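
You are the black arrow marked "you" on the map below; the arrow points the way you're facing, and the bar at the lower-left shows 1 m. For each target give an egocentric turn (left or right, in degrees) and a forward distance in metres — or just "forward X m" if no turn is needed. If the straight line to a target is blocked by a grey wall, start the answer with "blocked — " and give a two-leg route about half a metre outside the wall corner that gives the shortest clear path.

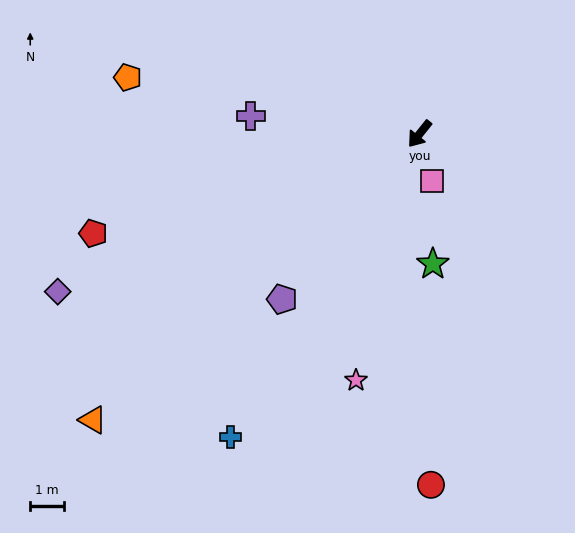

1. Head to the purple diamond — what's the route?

turn right 28°, forward 11.6 m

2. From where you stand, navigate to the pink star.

turn left 24°, forward 7.5 m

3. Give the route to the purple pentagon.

forward 6.3 m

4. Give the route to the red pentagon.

turn right 34°, forward 10.0 m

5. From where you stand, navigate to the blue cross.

turn left 7°, forward 10.5 m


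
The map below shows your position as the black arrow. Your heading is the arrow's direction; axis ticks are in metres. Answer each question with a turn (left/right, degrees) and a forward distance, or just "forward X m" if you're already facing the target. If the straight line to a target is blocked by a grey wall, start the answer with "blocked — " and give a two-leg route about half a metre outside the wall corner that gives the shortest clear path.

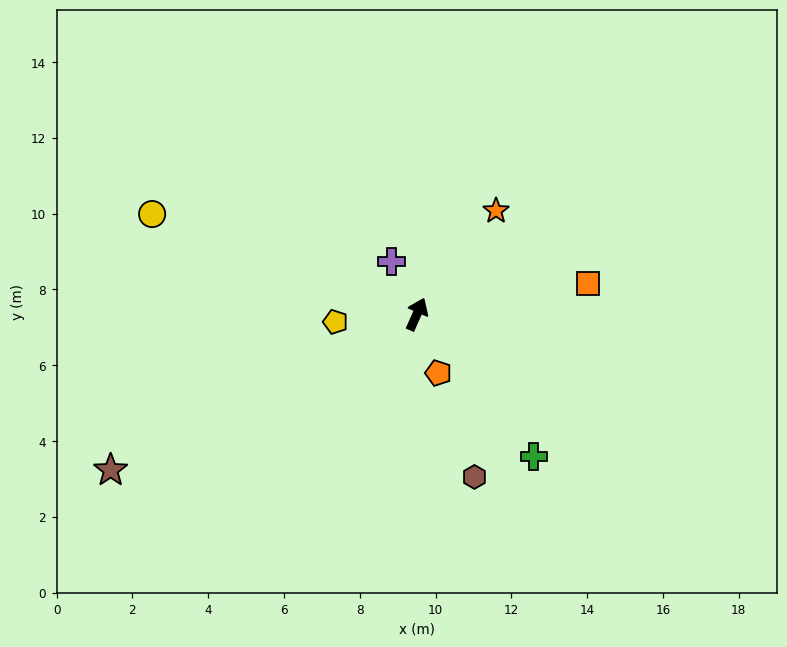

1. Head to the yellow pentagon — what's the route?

turn left 119°, forward 2.2 m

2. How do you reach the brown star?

turn left 141°, forward 9.1 m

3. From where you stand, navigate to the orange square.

turn right 56°, forward 4.6 m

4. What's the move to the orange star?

turn right 14°, forward 3.4 m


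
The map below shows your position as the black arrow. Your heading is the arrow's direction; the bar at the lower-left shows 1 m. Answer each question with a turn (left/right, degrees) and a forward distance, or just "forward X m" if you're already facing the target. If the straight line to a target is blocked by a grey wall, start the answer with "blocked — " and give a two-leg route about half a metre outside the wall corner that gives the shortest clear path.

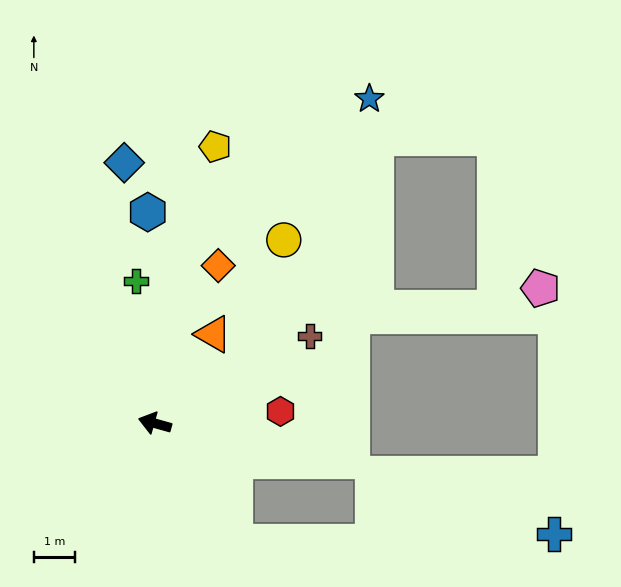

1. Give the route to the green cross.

turn right 67°, forward 3.4 m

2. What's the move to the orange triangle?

turn right 108°, forward 2.6 m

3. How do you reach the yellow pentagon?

turn right 87°, forward 6.8 m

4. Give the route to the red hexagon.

turn right 159°, forward 3.0 m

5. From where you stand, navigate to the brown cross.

turn right 135°, forward 4.3 m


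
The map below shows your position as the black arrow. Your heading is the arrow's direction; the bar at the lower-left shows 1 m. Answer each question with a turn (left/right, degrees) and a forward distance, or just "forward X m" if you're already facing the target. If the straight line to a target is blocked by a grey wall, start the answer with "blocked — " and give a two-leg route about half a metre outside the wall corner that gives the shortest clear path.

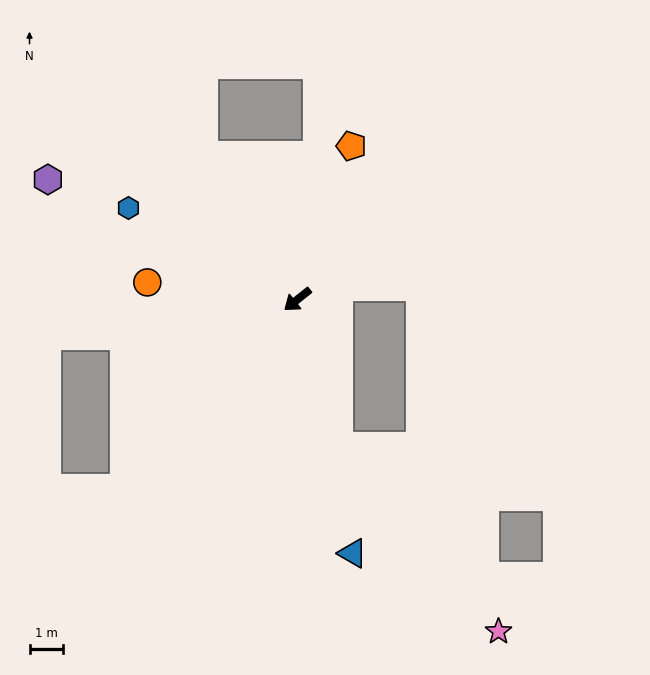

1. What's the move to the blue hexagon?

turn right 67°, forward 5.7 m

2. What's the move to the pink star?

blocked — turn left 67°, forward 4.5 m, then turn left 25°, forward 7.3 m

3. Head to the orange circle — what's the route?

turn right 45°, forward 4.5 m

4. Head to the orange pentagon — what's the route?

turn right 148°, forward 4.9 m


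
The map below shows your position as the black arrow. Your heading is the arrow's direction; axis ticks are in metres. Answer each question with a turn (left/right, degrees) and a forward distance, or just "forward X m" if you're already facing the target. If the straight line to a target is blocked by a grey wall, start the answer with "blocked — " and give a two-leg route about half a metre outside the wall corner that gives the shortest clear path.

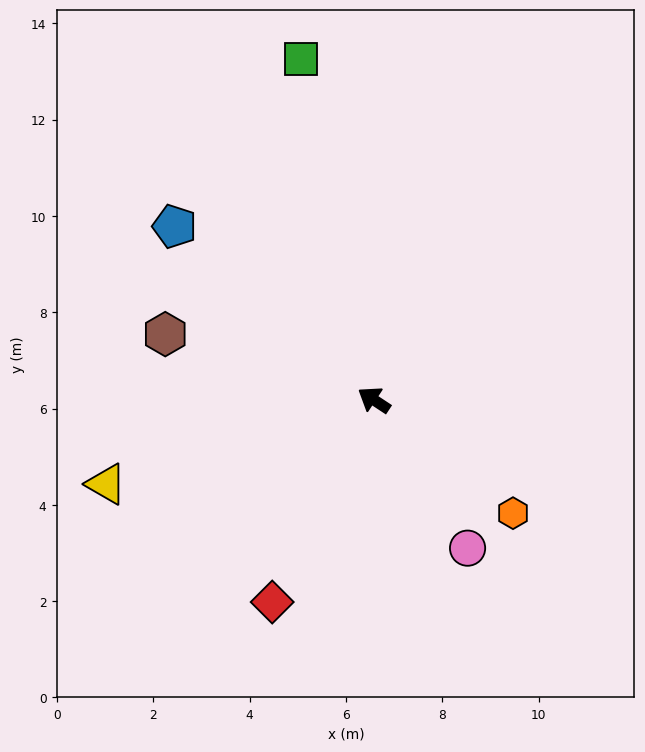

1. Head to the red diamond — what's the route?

turn left 97°, forward 4.7 m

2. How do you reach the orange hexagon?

turn left 174°, forward 3.7 m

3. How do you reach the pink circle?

turn left 156°, forward 3.6 m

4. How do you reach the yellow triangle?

turn left 51°, forward 5.8 m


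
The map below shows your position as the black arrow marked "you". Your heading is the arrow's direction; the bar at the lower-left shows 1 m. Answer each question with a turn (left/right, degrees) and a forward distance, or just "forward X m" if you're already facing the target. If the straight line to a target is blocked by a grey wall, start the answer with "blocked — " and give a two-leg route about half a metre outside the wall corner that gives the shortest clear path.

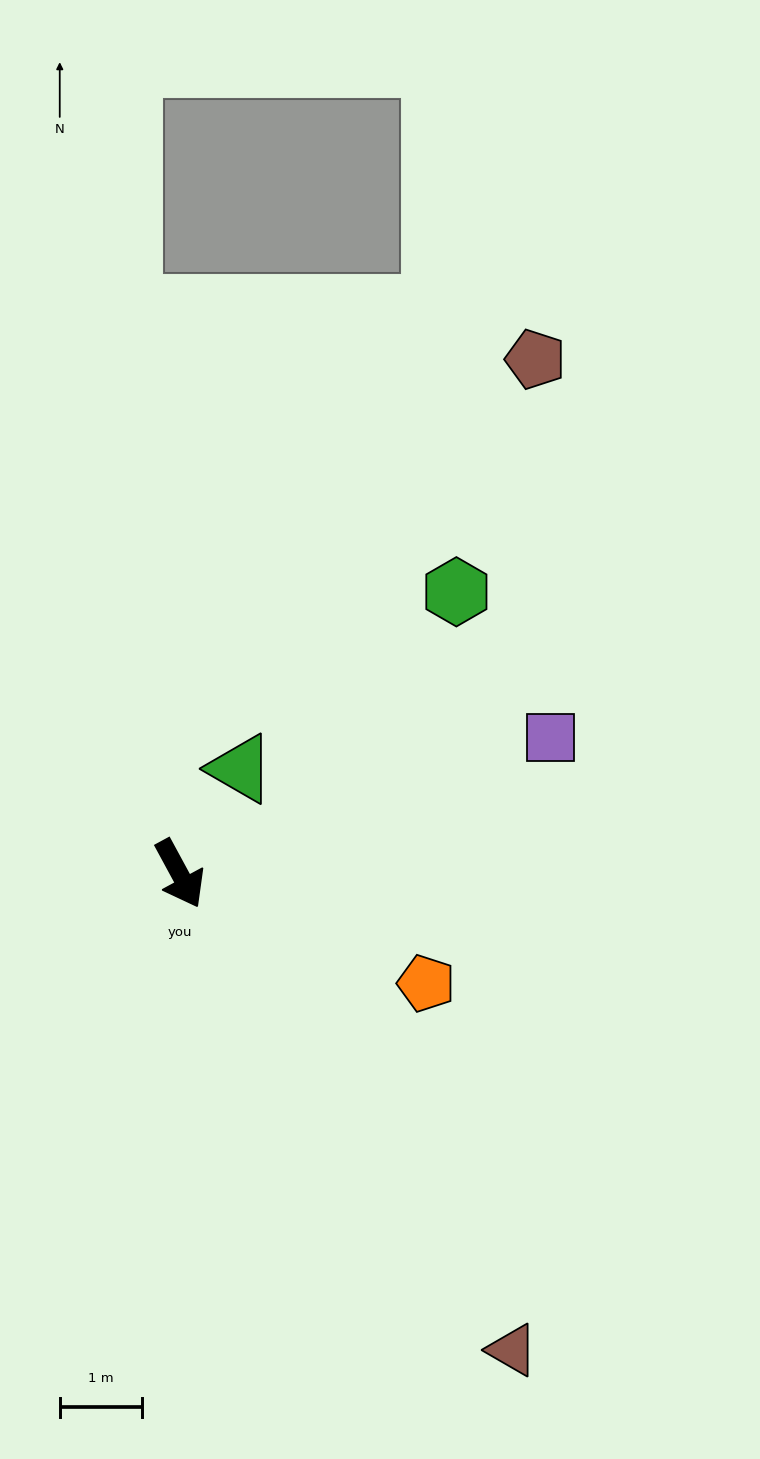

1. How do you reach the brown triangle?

turn left 6°, forward 7.1 m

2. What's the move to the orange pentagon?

turn left 38°, forward 3.3 m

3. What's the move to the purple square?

turn left 82°, forward 4.8 m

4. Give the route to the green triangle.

turn left 122°, forward 1.5 m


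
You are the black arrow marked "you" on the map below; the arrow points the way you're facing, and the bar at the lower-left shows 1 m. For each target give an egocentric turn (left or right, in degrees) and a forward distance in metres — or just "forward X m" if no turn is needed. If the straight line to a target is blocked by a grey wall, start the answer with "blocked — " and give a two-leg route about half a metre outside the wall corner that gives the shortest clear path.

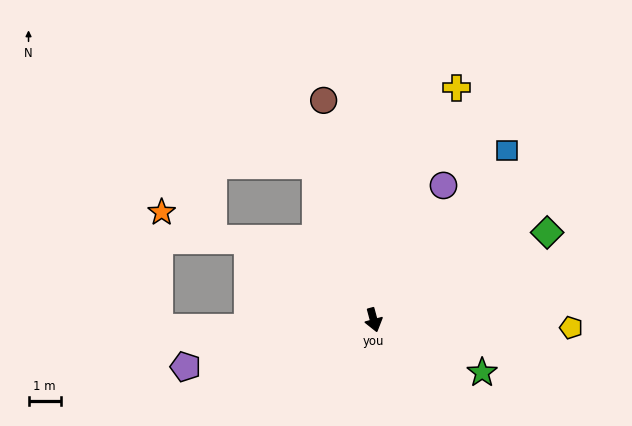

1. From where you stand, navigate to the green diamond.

turn left 102°, forward 6.1 m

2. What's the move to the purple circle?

turn left 137°, forward 4.7 m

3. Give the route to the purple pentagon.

turn right 91°, forward 6.0 m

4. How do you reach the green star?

turn left 49°, forward 3.8 m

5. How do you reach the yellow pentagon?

turn left 73°, forward 6.2 m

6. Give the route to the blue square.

turn left 127°, forward 6.7 m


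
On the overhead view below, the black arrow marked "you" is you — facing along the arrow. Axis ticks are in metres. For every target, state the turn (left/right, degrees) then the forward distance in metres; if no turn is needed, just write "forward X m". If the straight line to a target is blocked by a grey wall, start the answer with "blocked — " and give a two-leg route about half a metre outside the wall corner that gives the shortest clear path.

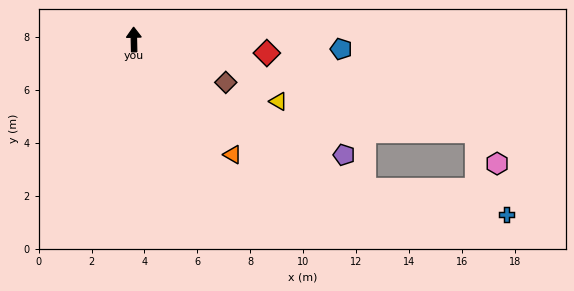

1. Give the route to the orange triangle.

turn right 141°, forward 5.7 m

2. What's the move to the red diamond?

turn right 97°, forward 5.0 m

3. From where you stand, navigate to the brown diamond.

turn right 116°, forward 3.8 m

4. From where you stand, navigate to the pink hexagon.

blocked — turn right 106°, forward 13.4 m, then turn right 41°, forward 1.4 m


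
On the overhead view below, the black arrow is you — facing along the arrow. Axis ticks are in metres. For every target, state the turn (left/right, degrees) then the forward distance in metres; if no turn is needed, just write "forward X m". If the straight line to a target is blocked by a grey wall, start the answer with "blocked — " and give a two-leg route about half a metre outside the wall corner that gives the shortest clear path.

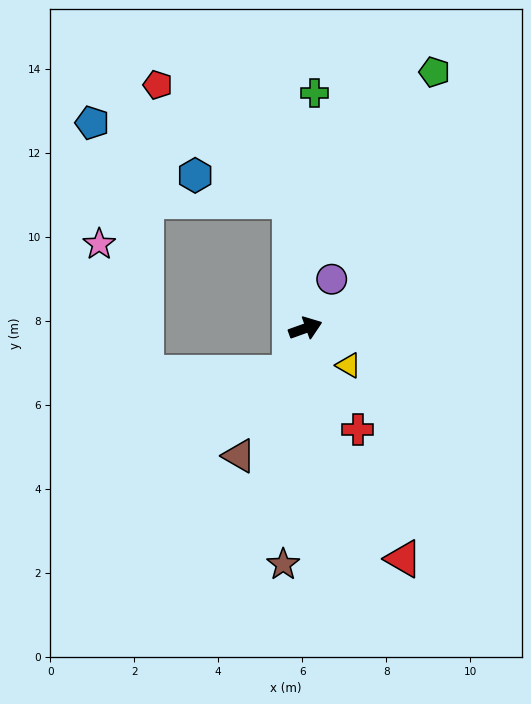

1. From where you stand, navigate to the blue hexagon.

blocked — turn left 77°, forward 3.0 m, then turn left 68°, forward 2.3 m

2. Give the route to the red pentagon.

blocked — turn left 77°, forward 3.0 m, then turn left 42°, forward 4.2 m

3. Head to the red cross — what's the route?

turn right 82°, forward 2.7 m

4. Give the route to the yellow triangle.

turn right 60°, forward 1.4 m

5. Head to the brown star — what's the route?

turn right 115°, forward 5.6 m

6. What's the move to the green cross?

turn left 68°, forward 5.6 m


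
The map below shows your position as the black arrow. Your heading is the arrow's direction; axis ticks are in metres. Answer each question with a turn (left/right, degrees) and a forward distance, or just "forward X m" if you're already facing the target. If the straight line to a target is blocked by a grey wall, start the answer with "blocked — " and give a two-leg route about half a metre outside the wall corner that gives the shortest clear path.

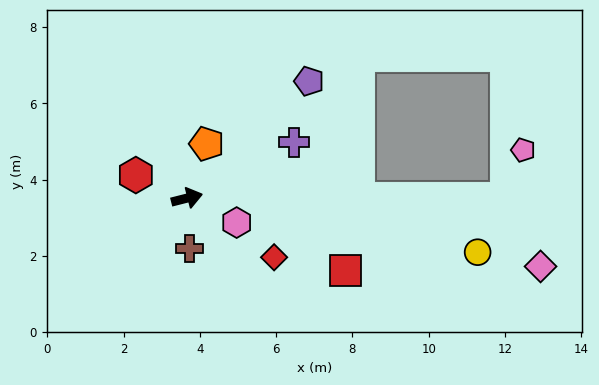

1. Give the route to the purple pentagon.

turn left 30°, forward 4.4 m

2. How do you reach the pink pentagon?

blocked — turn right 14°, forward 8.4 m, then turn left 70°, forward 1.3 m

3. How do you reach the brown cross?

turn right 101°, forward 1.3 m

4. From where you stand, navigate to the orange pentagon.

turn left 56°, forward 1.5 m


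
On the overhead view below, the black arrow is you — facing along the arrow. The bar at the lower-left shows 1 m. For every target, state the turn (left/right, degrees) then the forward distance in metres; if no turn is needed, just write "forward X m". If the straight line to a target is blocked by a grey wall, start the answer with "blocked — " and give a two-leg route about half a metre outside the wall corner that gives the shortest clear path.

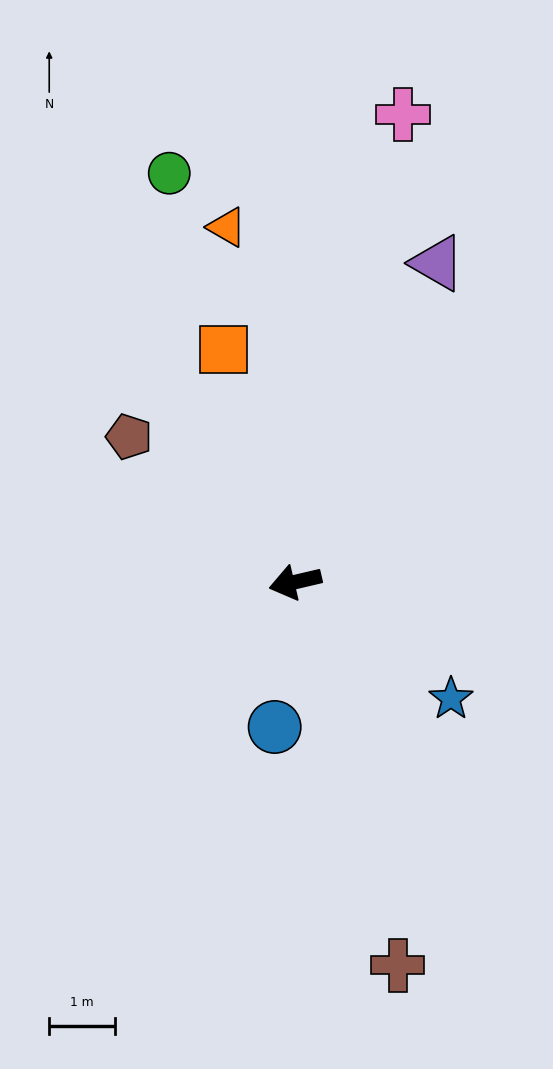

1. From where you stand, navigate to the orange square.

turn right 86°, forward 3.7 m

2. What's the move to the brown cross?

turn left 92°, forward 6.0 m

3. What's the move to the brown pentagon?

turn right 54°, forward 3.4 m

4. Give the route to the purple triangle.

turn right 127°, forward 5.3 m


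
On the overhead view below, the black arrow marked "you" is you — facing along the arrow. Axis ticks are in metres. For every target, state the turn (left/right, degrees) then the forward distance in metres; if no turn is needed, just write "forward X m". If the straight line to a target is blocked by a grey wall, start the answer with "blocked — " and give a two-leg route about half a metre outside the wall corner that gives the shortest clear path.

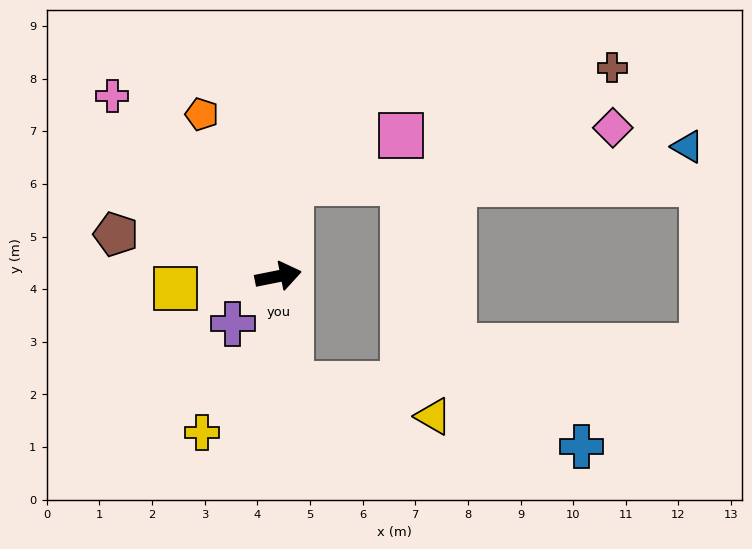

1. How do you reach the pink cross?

turn left 121°, forward 4.7 m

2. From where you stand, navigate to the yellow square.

turn left 176°, forward 2.0 m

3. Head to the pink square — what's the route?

blocked — turn left 71°, forward 1.8 m, then turn right 59°, forward 2.3 m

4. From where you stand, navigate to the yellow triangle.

blocked — turn right 95°, forward 2.1 m, then turn left 71°, forward 2.8 m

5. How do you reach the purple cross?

turn right 145°, forward 1.2 m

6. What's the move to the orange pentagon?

turn left 104°, forward 3.4 m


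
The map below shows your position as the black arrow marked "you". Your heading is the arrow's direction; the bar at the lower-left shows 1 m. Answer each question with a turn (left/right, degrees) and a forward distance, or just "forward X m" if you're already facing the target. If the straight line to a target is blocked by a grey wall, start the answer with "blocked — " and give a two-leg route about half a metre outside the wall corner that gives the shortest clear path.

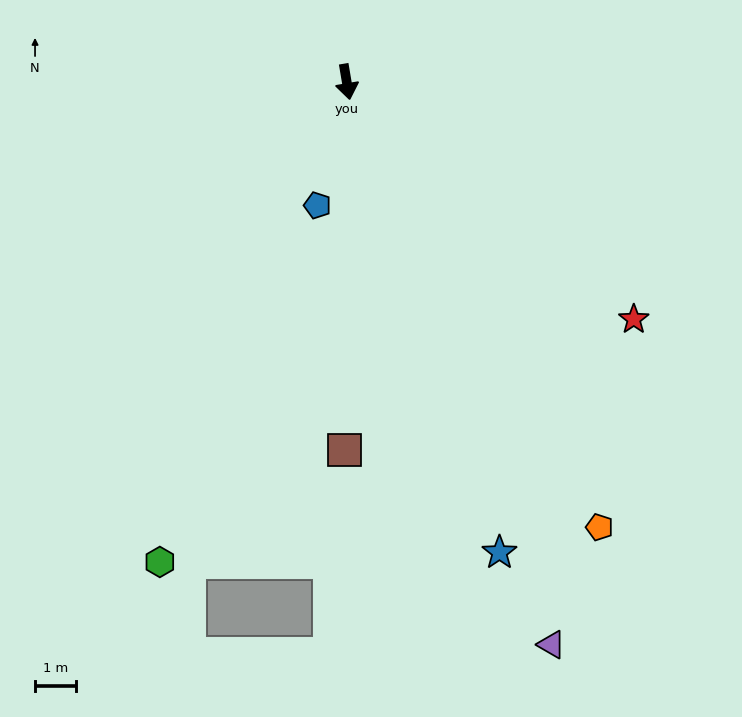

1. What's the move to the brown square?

turn right 10°, forward 9.0 m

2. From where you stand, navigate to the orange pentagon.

turn left 20°, forward 12.5 m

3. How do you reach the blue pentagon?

turn right 23°, forward 3.1 m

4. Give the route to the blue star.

turn left 8°, forward 12.1 m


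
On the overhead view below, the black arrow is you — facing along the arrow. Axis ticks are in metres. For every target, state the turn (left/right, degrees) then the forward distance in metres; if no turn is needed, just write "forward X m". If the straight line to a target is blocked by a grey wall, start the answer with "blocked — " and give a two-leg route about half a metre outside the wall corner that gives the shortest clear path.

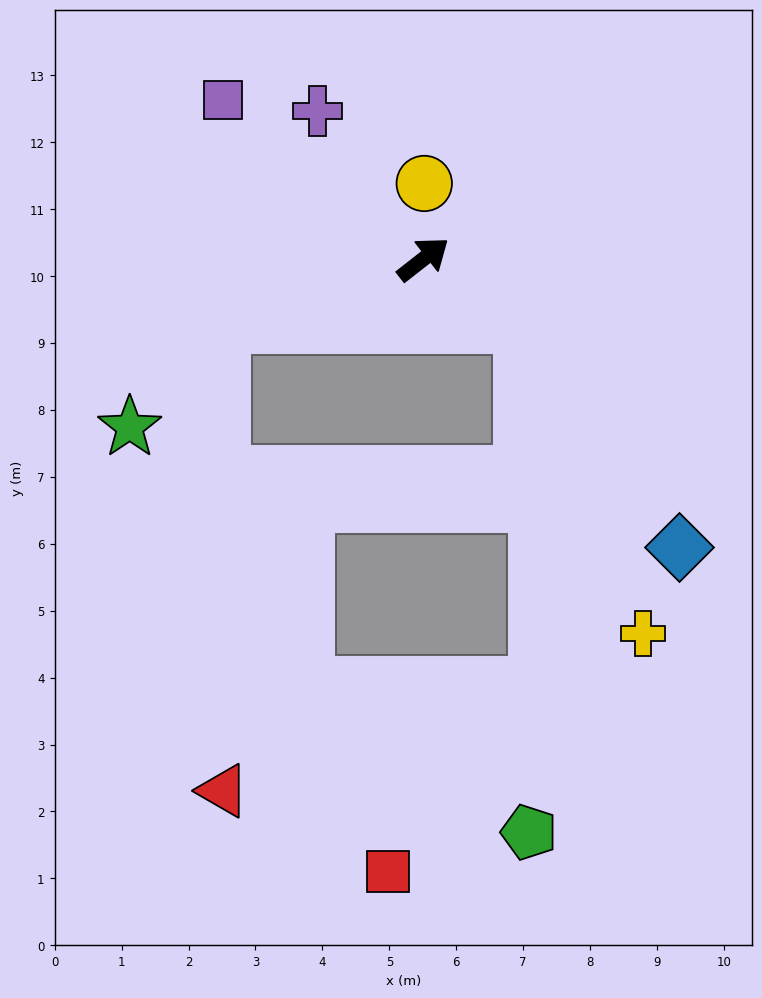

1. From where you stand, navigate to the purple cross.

turn left 88°, forward 2.7 m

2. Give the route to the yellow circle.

turn left 51°, forward 1.1 m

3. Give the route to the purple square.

turn left 104°, forward 3.8 m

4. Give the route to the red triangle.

blocked — turn left 160°, forward 3.2 m, then turn left 72°, forward 7.0 m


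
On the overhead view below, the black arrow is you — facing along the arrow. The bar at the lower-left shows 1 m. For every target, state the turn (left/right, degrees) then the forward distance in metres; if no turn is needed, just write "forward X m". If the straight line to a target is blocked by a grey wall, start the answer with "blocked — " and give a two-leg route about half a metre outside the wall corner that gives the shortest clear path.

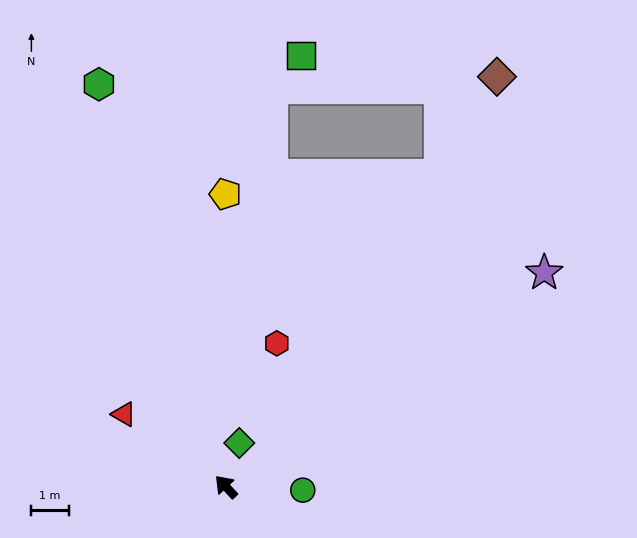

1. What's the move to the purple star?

turn right 99°, forward 10.2 m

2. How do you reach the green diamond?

turn right 60°, forward 1.2 m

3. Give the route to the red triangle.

turn left 12°, forward 3.3 m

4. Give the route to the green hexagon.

turn right 25°, forward 11.3 m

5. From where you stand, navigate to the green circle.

turn right 136°, forward 2.1 m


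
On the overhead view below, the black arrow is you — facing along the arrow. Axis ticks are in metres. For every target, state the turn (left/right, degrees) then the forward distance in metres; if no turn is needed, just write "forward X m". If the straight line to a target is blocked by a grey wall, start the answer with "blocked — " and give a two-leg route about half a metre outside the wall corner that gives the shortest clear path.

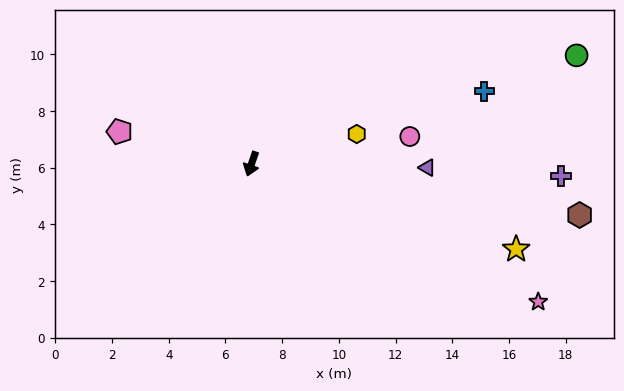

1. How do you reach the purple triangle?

turn left 108°, forward 6.2 m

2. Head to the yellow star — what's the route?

turn left 91°, forward 9.8 m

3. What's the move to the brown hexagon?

turn left 100°, forward 11.7 m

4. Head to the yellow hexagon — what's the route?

turn left 125°, forward 3.9 m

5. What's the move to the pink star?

turn left 83°, forward 11.2 m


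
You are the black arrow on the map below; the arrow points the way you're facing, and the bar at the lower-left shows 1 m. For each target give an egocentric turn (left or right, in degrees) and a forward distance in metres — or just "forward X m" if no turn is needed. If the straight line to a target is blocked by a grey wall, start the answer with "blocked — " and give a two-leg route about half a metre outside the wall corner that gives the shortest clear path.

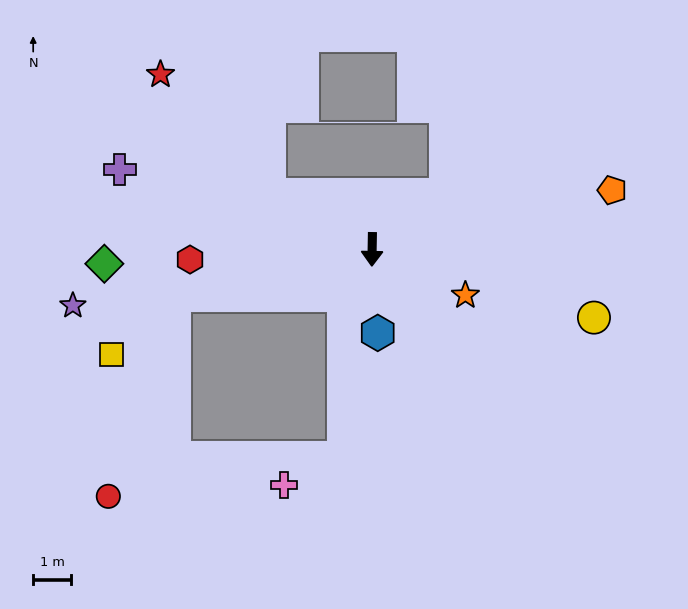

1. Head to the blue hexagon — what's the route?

turn left 5°, forward 2.2 m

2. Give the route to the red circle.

blocked — turn right 76°, forward 5.3 m, then turn left 59°, forward 5.5 m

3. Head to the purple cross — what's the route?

turn right 107°, forward 7.0 m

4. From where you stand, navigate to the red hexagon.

turn right 86°, forward 4.8 m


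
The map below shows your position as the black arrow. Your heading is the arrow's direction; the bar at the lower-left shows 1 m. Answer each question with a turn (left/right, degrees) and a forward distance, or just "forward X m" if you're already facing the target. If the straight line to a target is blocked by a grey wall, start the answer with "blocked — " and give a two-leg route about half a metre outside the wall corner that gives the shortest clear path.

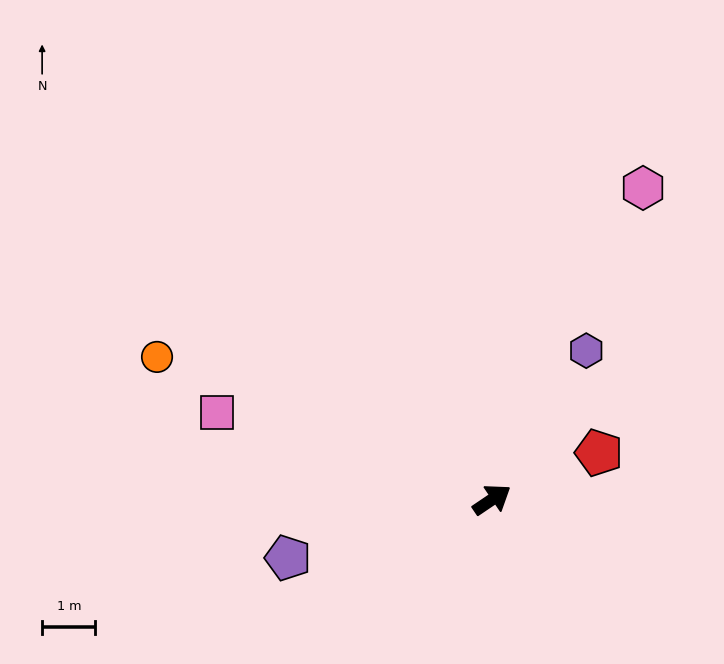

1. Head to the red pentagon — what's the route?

turn right 10°, forward 2.2 m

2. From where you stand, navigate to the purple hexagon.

turn left 24°, forward 3.3 m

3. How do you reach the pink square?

turn left 128°, forward 5.4 m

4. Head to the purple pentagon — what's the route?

turn left 162°, forward 4.0 m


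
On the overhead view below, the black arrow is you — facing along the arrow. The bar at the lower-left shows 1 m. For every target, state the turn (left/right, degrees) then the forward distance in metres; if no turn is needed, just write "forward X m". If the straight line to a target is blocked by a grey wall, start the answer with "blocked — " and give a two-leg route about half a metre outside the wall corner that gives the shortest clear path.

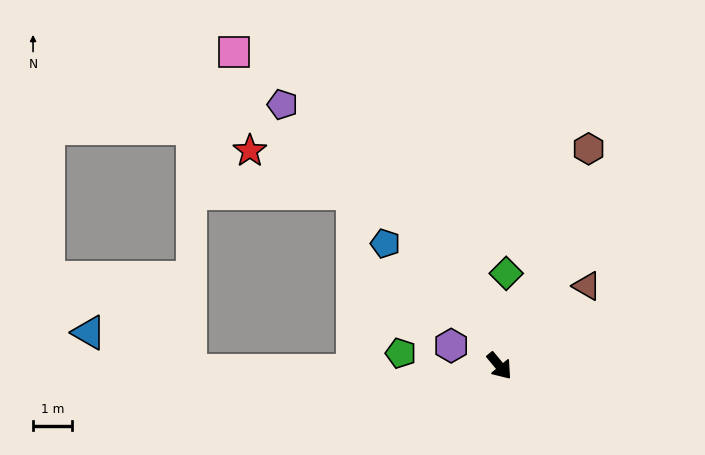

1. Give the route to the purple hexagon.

turn right 153°, forward 1.3 m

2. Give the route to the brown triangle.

turn left 93°, forward 3.0 m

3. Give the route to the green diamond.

turn left 136°, forward 2.4 m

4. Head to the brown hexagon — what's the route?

turn left 118°, forward 6.0 m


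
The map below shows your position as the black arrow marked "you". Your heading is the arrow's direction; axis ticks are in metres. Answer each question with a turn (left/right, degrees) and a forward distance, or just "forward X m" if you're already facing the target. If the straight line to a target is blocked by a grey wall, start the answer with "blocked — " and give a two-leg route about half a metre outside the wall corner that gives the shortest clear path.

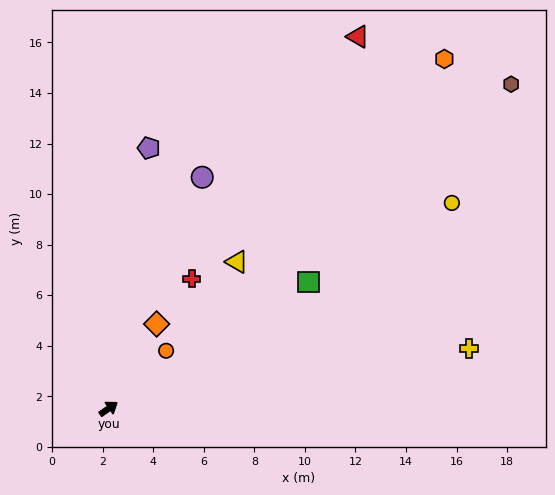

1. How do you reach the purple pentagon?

turn left 46°, forward 10.4 m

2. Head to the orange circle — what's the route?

turn left 10°, forward 3.2 m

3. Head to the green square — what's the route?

turn right 3°, forward 9.3 m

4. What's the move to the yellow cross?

turn right 26°, forward 14.5 m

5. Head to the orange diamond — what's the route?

turn left 25°, forward 3.8 m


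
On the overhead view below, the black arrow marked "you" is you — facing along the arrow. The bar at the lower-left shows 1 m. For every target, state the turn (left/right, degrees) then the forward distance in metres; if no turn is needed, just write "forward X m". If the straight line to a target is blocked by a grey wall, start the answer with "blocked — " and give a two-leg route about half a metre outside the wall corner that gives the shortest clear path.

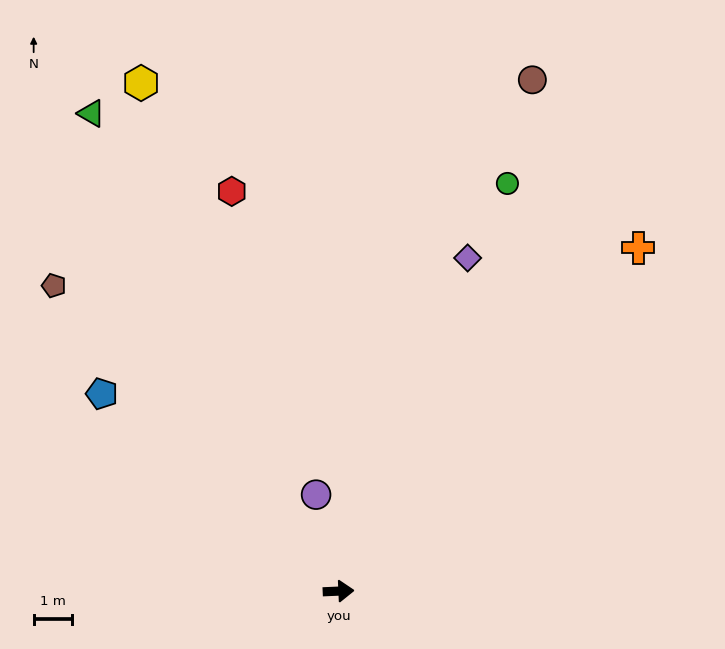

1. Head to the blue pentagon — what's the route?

turn left 138°, forward 8.0 m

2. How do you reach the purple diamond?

turn left 66°, forward 9.3 m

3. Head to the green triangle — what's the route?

turn left 115°, forward 14.0 m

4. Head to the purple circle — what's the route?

turn left 101°, forward 2.6 m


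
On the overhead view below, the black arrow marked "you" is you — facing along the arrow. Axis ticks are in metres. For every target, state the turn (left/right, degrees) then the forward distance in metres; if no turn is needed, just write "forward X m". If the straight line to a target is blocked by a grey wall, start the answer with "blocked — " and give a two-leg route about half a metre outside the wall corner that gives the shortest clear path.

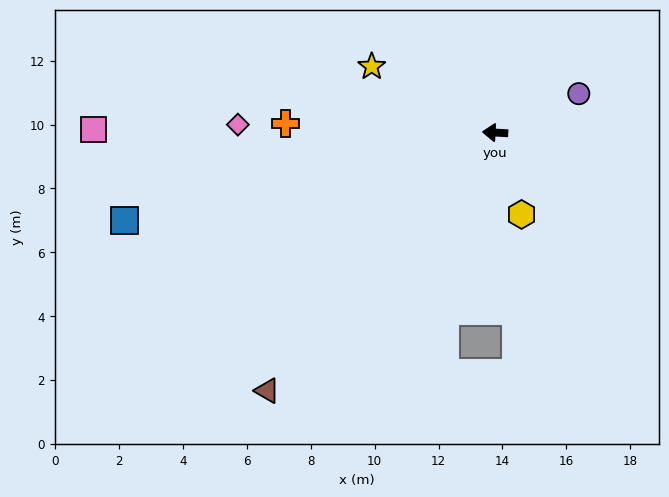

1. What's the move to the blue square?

turn left 16°, forward 11.9 m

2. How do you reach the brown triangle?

turn left 52°, forward 10.8 m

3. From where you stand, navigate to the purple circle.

turn right 152°, forward 2.9 m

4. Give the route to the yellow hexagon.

turn left 111°, forward 2.7 m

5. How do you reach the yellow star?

turn right 25°, forward 4.4 m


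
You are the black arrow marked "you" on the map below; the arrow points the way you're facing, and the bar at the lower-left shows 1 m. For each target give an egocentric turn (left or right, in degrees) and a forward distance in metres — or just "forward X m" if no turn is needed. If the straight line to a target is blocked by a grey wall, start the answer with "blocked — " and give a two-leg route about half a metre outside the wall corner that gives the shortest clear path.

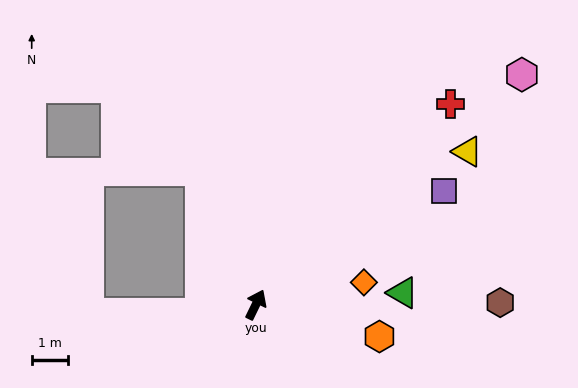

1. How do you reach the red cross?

turn right 18°, forward 7.7 m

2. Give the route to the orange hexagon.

turn right 79°, forward 3.5 m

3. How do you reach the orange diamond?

turn right 52°, forward 3.0 m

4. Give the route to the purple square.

turn right 33°, forward 6.1 m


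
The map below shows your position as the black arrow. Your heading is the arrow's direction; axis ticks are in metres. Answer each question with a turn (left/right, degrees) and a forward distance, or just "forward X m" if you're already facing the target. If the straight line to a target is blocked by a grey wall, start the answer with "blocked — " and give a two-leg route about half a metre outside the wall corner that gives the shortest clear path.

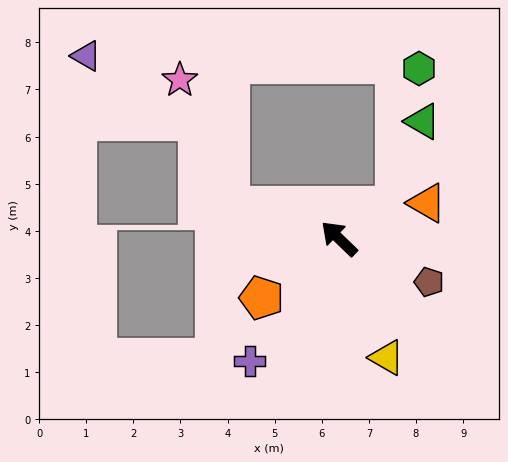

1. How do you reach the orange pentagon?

turn left 81°, forward 2.1 m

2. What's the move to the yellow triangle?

turn left 156°, forward 2.7 m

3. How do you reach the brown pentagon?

turn right 162°, forward 2.1 m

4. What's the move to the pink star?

blocked — turn left 27°, forward 2.4 m, then turn right 51°, forward 2.9 m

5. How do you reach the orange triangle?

turn right 114°, forward 2.0 m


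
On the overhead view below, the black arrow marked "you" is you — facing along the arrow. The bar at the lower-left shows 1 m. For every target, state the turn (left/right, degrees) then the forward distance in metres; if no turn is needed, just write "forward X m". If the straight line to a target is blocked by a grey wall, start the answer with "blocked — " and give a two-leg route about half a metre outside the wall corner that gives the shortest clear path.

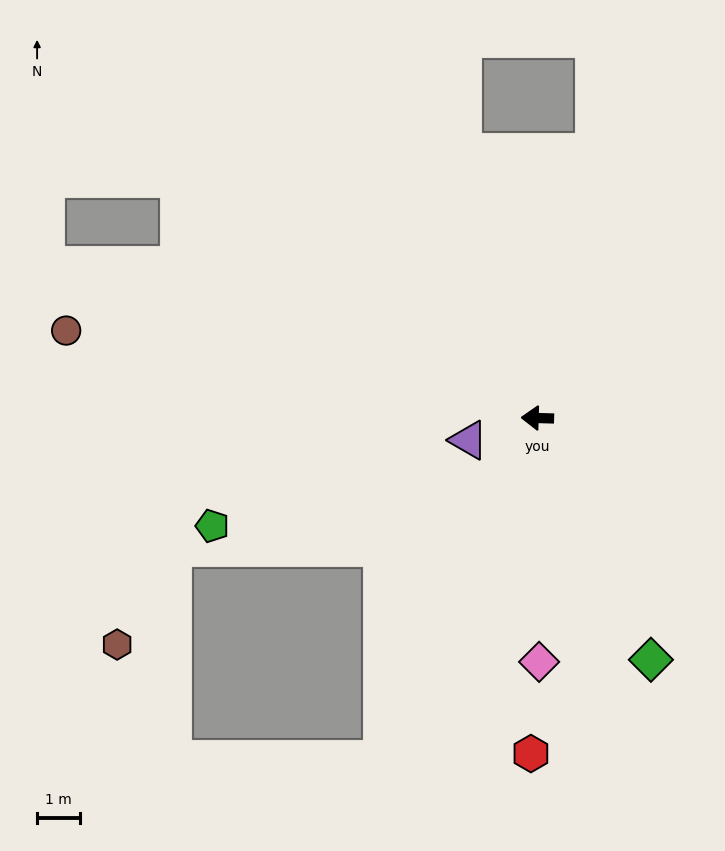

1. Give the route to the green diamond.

turn left 117°, forward 6.2 m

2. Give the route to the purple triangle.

turn left 19°, forward 1.7 m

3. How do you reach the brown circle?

turn right 9°, forward 11.1 m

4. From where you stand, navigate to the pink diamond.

turn left 92°, forward 5.6 m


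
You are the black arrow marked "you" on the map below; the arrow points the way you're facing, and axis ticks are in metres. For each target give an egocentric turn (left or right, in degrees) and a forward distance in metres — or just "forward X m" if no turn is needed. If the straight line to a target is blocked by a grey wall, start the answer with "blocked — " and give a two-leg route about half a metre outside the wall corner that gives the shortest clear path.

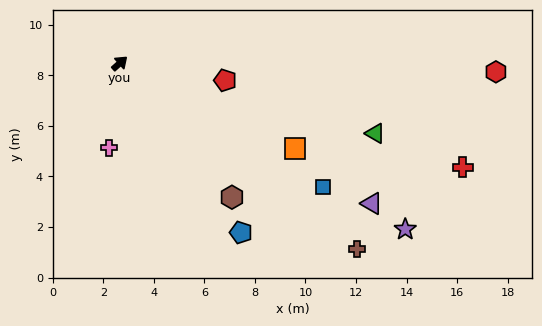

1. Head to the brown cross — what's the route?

turn right 80°, forward 11.9 m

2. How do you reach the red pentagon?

turn right 51°, forward 4.2 m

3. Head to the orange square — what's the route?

turn right 68°, forward 7.7 m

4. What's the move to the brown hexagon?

turn right 92°, forward 6.9 m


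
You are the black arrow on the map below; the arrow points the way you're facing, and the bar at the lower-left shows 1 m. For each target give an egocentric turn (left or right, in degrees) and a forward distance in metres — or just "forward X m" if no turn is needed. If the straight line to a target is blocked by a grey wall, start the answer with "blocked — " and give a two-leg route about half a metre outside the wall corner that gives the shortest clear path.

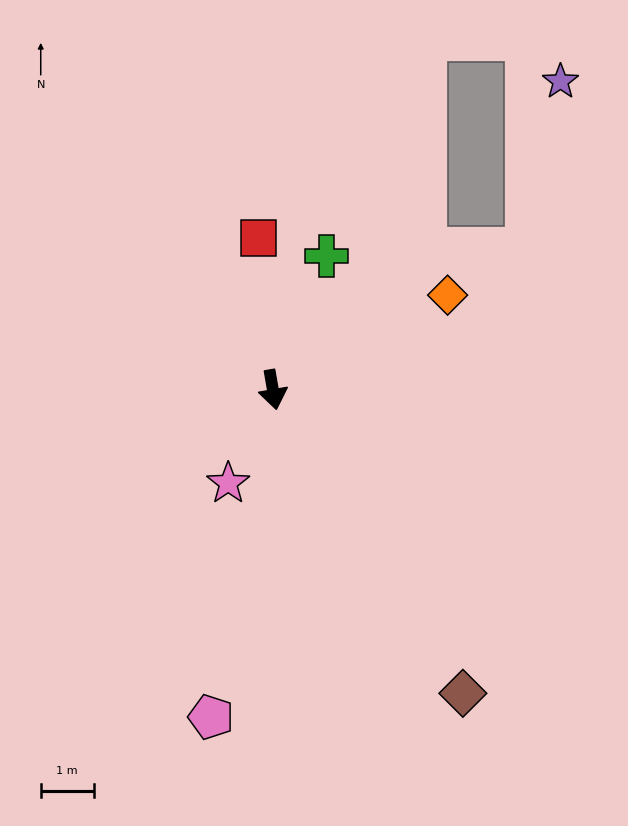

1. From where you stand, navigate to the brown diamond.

turn left 22°, forward 6.8 m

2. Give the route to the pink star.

turn right 35°, forward 2.0 m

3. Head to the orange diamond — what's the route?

turn left 109°, forward 3.8 m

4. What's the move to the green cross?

turn left 148°, forward 2.7 m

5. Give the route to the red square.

turn left 176°, forward 2.9 m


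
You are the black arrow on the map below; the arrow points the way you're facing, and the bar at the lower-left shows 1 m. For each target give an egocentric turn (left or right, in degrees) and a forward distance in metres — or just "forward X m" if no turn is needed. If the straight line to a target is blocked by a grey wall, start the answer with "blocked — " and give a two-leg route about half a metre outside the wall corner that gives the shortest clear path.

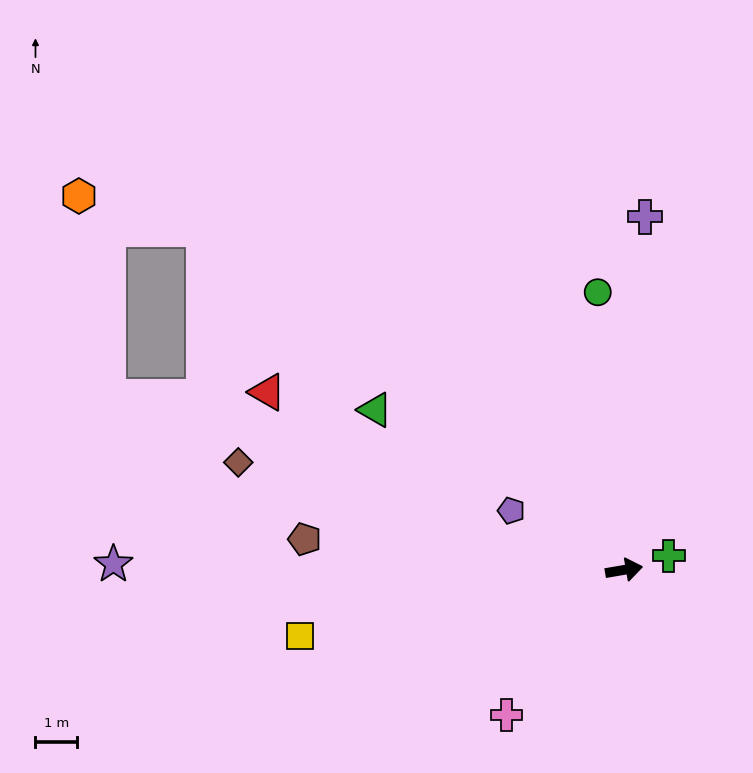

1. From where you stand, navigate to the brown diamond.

turn left 155°, forward 9.6 m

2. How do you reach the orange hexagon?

blocked — turn left 131°, forward 12.9 m, then turn left 24°, forward 3.1 m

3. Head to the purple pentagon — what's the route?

turn left 143°, forward 3.0 m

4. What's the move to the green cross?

turn left 8°, forward 1.1 m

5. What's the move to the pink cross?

turn right 139°, forward 4.5 m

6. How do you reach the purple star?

turn left 170°, forward 12.2 m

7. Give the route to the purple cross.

turn left 77°, forward 8.5 m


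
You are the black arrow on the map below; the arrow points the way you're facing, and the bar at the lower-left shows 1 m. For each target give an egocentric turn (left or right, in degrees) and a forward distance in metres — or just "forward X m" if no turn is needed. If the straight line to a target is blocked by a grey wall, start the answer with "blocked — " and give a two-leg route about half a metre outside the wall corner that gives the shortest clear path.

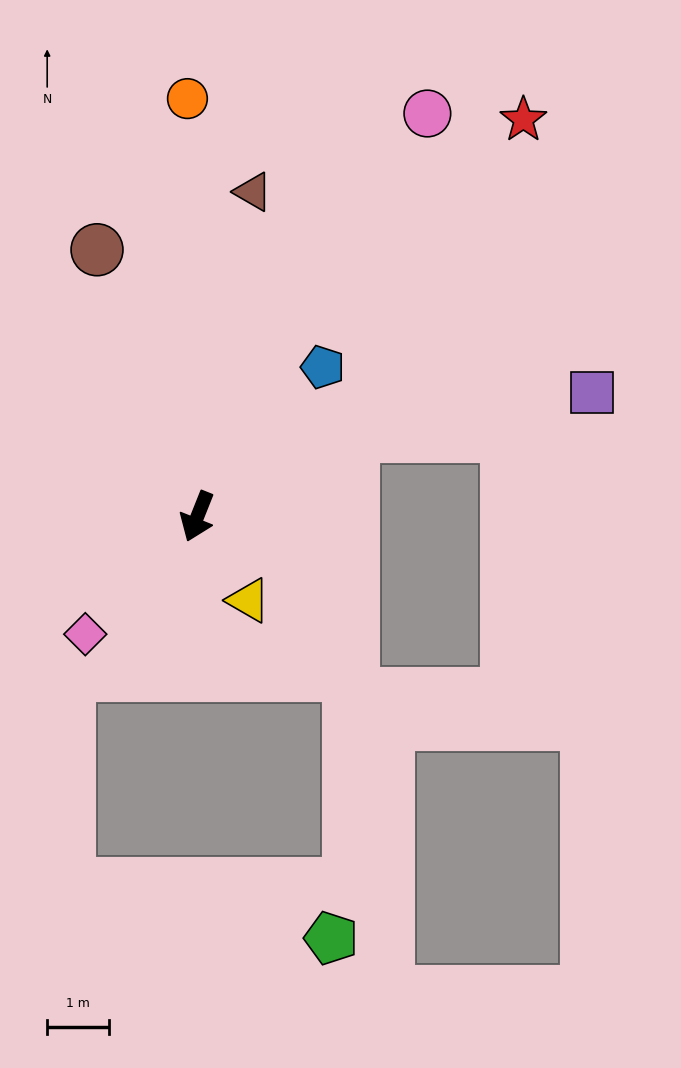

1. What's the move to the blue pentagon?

turn left 162°, forward 3.1 m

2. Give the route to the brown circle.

turn right 138°, forward 4.6 m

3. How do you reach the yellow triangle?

turn left 53°, forward 1.6 m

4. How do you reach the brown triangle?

turn right 168°, forward 5.3 m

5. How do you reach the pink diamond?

turn right 22°, forward 2.6 m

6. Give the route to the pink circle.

turn left 172°, forward 7.5 m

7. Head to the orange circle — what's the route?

turn right 157°, forward 6.7 m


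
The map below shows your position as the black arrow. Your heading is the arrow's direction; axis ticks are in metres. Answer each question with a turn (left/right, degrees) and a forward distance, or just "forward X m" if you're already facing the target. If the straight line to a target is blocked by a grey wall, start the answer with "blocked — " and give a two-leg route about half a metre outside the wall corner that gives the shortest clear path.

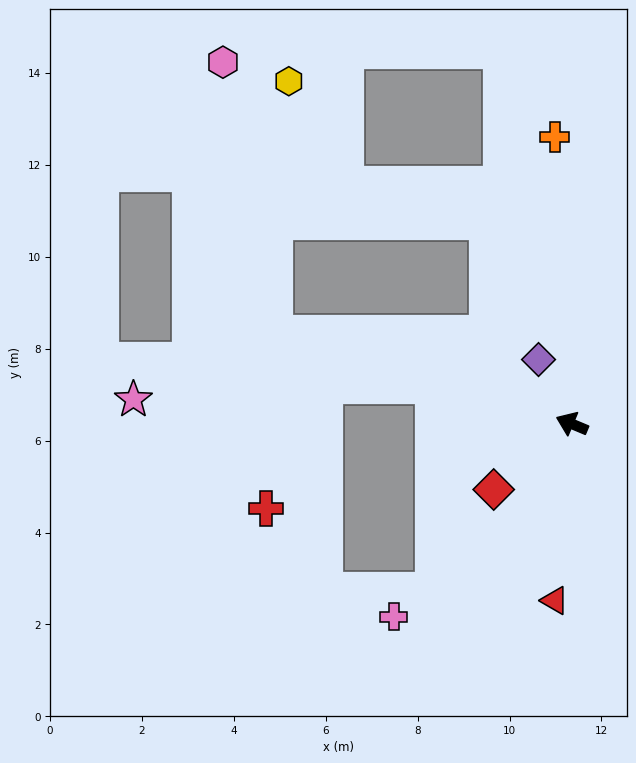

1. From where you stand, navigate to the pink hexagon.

blocked — turn left 6°, forward 6.8 m, then turn right 63°, forward 6.0 m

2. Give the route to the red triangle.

turn left 107°, forward 3.9 m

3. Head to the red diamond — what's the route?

turn left 63°, forward 2.2 m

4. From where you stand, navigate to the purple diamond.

turn right 40°, forward 1.6 m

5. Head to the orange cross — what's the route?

turn right 64°, forward 6.3 m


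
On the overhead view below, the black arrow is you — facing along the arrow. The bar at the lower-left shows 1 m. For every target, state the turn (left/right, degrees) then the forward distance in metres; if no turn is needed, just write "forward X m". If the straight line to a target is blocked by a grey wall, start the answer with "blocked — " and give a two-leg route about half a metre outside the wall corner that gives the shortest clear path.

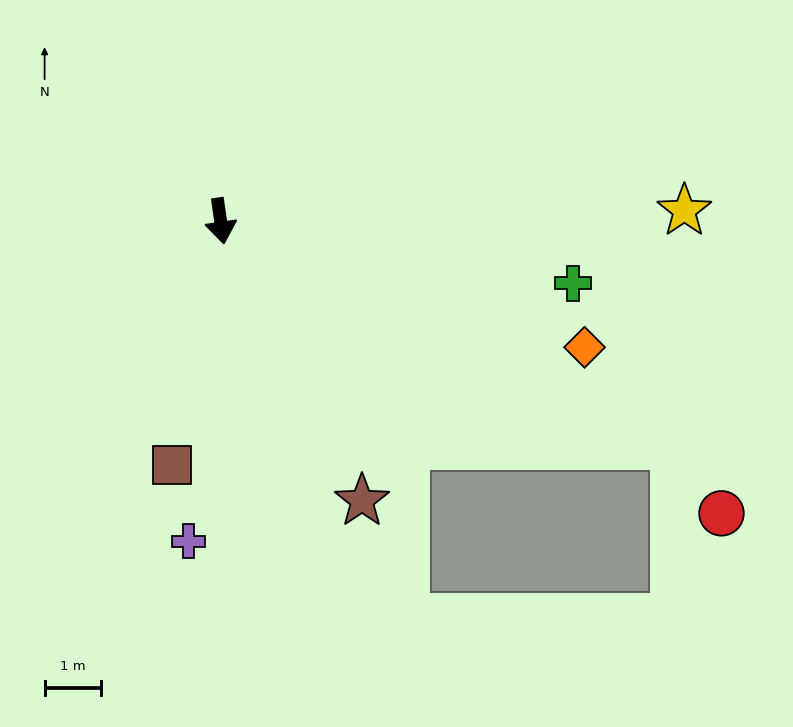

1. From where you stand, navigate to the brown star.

turn left 19°, forward 5.5 m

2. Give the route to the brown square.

turn right 19°, forward 4.4 m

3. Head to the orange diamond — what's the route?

turn left 63°, forward 6.8 m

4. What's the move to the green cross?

turn left 72°, forward 6.3 m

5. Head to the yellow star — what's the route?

turn left 83°, forward 8.2 m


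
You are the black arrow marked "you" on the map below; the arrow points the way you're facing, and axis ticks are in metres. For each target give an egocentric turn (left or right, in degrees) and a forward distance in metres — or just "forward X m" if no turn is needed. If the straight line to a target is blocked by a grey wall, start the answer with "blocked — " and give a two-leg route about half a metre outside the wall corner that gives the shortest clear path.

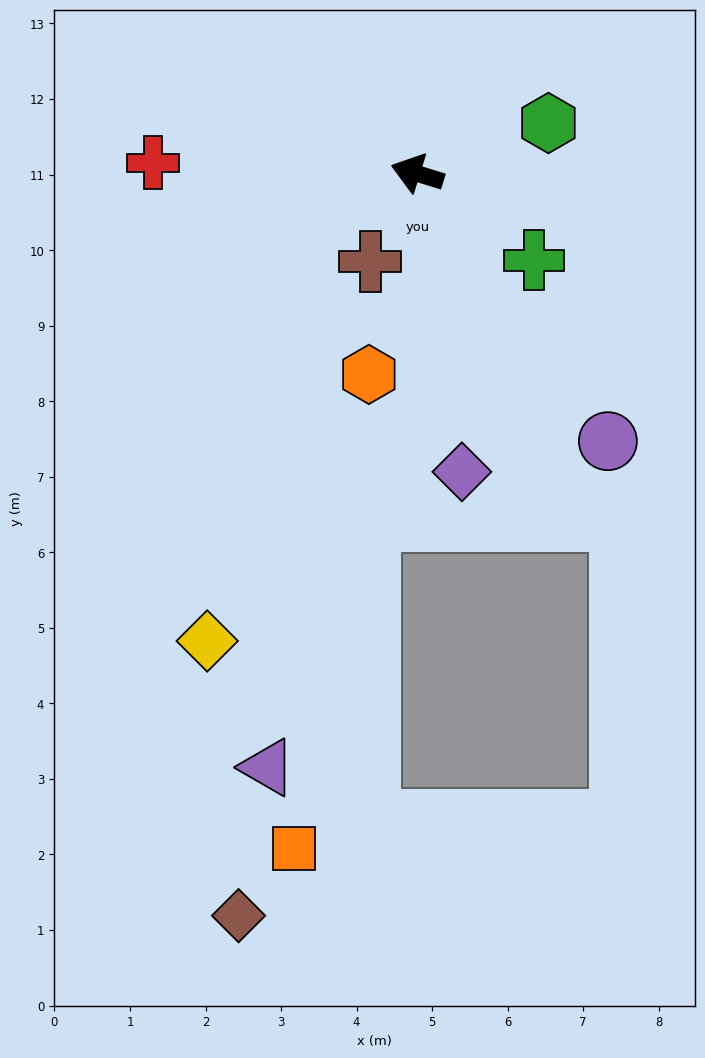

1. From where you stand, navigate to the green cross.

turn left 161°, forward 1.9 m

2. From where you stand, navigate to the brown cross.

turn left 79°, forward 1.3 m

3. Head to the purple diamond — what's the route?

turn left 116°, forward 4.0 m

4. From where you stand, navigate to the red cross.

turn left 15°, forward 3.5 m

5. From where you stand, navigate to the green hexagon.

turn right 142°, forward 1.9 m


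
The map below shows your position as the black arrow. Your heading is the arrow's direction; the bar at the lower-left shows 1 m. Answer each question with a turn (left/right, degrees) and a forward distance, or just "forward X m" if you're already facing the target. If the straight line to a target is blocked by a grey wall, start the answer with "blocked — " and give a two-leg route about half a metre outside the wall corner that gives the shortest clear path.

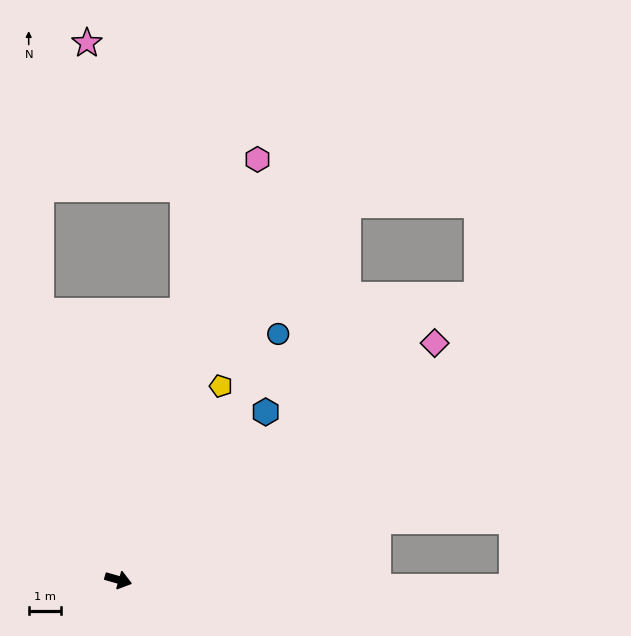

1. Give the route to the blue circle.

turn left 73°, forward 9.0 m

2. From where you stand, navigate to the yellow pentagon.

turn left 78°, forward 6.7 m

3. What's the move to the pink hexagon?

turn left 88°, forward 13.6 m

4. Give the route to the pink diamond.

turn left 53°, forward 12.2 m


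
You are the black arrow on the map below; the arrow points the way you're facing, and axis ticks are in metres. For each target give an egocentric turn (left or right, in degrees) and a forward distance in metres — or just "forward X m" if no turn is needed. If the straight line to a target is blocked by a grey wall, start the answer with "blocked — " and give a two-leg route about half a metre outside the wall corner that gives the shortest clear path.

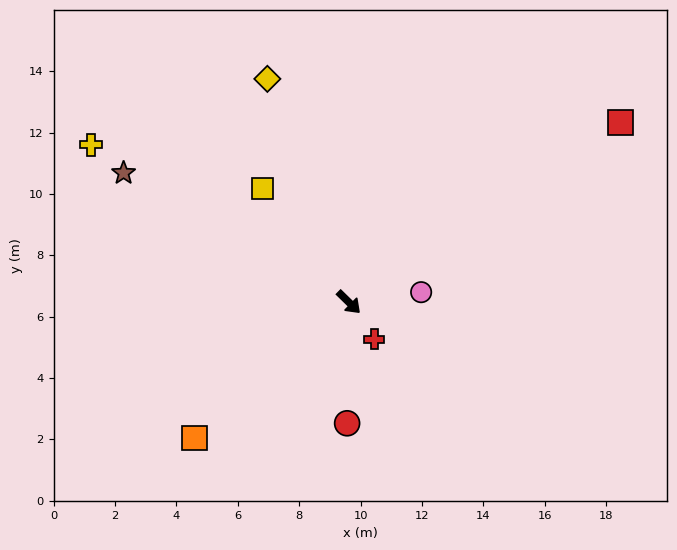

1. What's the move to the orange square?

turn right 94°, forward 6.7 m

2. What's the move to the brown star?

turn right 165°, forward 8.5 m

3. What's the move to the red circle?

turn right 46°, forward 3.9 m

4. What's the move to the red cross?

turn right 11°, forward 1.5 m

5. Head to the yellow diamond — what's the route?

turn left 154°, forward 7.7 m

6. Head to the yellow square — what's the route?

turn left 172°, forward 4.6 m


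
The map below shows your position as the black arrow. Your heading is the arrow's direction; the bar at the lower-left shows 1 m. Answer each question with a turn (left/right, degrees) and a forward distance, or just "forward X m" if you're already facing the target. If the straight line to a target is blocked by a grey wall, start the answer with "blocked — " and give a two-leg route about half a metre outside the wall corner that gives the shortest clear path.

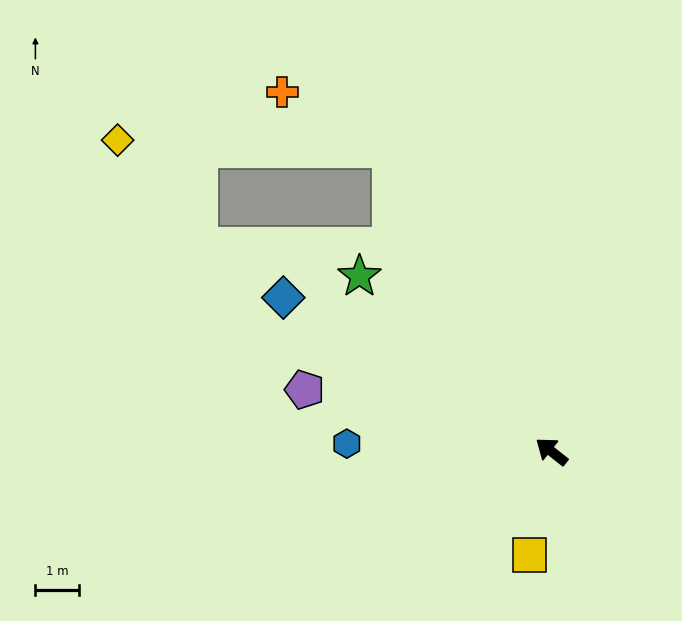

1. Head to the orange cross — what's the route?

blocked — turn right 24°, forward 7.9 m, then turn left 34°, forward 2.8 m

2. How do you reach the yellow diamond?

blocked — turn right 24°, forward 7.9 m, then turn left 60°, forward 6.3 m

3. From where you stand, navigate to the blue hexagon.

turn left 36°, forward 4.7 m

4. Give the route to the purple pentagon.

turn left 24°, forward 5.8 m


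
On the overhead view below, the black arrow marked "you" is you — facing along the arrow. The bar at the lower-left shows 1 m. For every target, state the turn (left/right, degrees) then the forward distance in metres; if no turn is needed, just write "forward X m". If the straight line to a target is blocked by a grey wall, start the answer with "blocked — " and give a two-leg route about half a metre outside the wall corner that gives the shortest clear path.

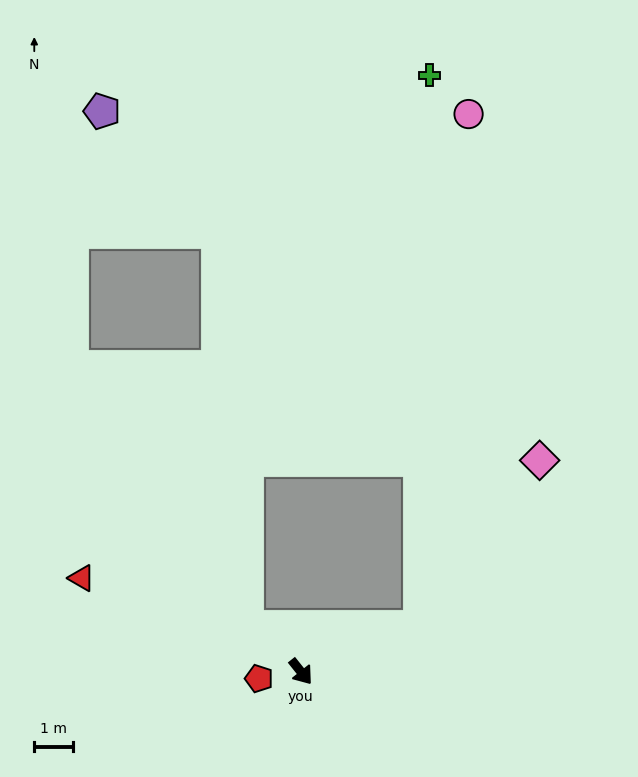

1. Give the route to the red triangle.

turn right 152°, forward 6.2 m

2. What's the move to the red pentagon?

turn right 119°, forward 1.1 m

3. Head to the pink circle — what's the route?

blocked — turn left 72°, forward 3.3 m, then turn left 64°, forward 13.4 m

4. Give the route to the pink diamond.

blocked — turn left 72°, forward 3.3 m, then turn left 34°, forward 5.3 m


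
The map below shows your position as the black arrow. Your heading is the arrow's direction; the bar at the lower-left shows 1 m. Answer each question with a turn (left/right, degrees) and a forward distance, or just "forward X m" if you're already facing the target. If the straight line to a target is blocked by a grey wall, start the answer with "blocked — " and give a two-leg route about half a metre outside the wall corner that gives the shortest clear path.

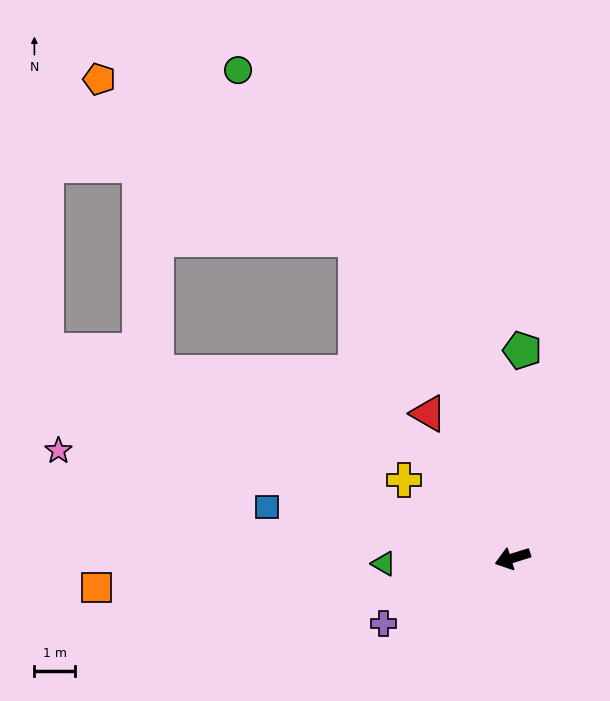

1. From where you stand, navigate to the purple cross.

turn left 9°, forward 3.6 m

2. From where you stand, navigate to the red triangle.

turn right 77°, forward 4.1 m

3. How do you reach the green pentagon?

turn right 110°, forward 5.1 m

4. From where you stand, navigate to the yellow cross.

turn right 53°, forward 3.3 m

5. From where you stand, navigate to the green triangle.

turn right 15°, forward 3.2 m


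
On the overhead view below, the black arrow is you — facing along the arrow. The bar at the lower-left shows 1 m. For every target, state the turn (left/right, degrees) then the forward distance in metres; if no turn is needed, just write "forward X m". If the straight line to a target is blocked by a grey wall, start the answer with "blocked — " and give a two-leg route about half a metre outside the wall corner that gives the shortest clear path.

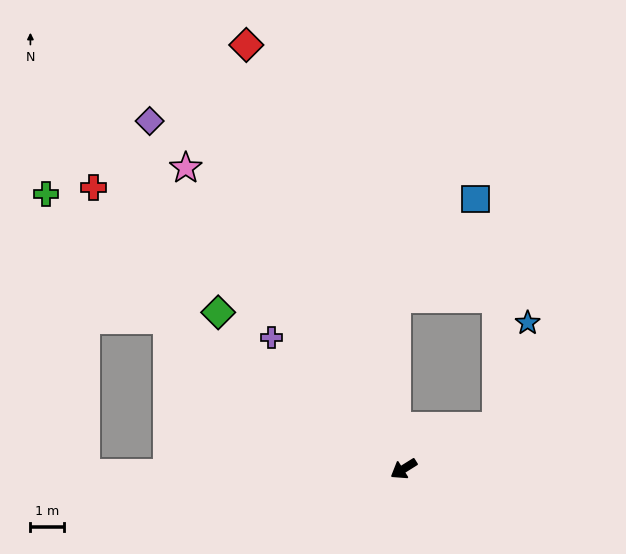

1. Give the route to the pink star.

turn right 86°, forward 11.0 m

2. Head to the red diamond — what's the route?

turn right 102°, forward 13.4 m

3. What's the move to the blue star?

blocked — turn left 173°, forward 3.0 m, then turn left 48°, forward 3.2 m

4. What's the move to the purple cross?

turn right 77°, forward 5.5 m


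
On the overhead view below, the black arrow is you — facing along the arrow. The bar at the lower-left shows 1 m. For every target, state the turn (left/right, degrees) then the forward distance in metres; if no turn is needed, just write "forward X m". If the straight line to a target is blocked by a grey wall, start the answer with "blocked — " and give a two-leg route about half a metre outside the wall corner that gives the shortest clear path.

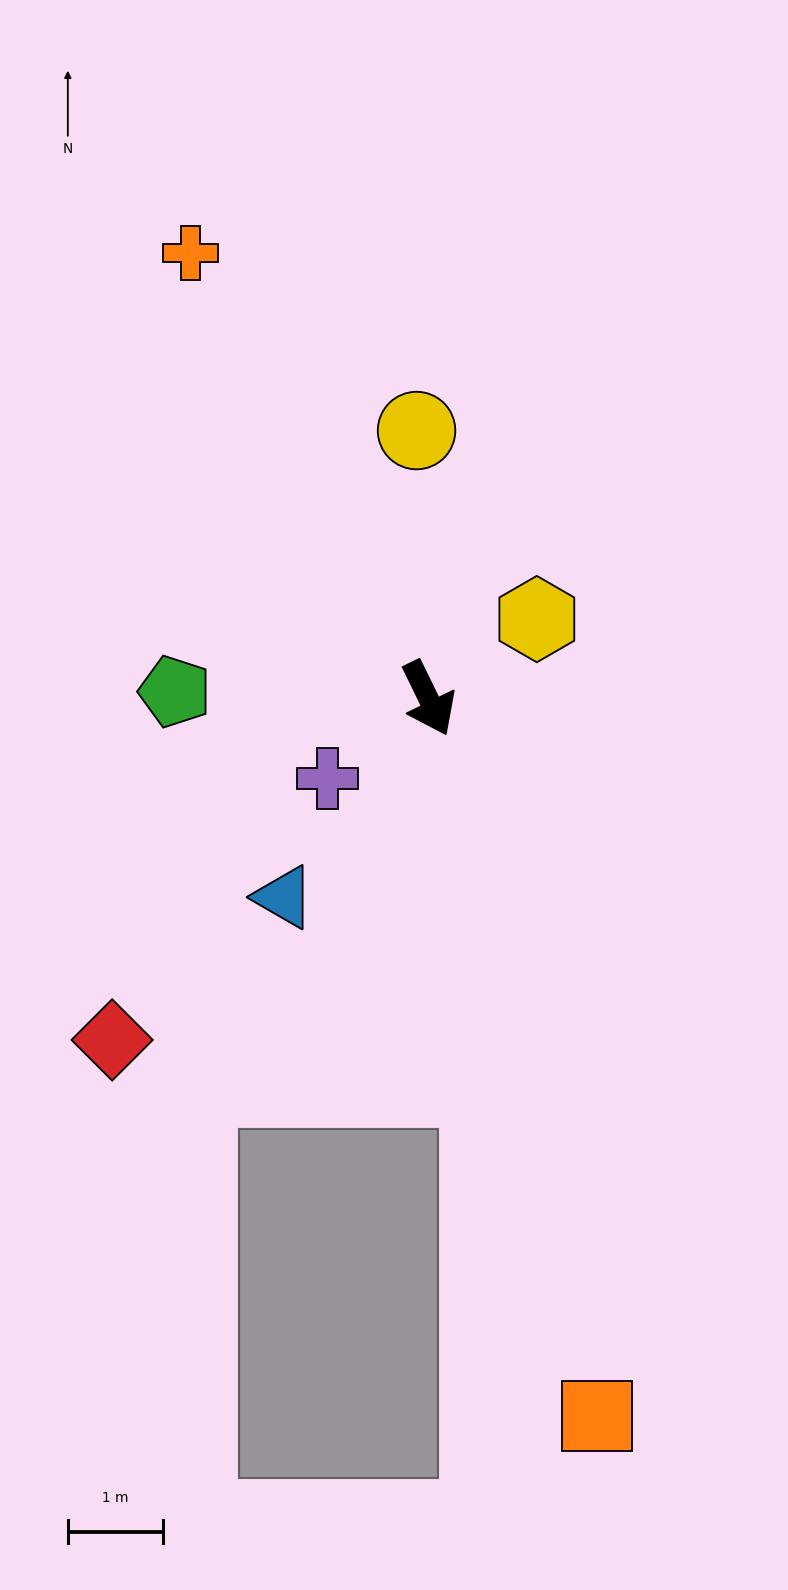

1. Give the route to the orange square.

turn right 13°, forward 7.8 m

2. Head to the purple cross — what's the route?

turn right 78°, forward 1.4 m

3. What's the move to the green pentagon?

turn right 118°, forward 2.7 m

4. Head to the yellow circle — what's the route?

turn left 157°, forward 2.8 m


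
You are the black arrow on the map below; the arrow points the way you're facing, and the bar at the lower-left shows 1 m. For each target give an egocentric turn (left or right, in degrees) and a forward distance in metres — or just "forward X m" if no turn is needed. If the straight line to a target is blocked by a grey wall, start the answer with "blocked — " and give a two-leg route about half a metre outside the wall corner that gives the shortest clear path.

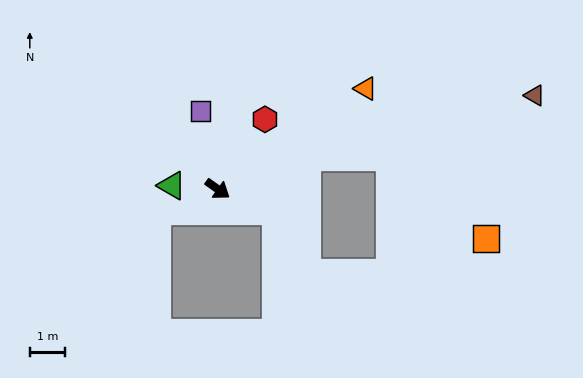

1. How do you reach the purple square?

turn left 138°, forward 2.3 m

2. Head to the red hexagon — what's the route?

turn left 91°, forward 2.4 m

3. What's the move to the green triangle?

turn right 149°, forward 1.3 m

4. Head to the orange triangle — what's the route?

turn left 70°, forward 5.1 m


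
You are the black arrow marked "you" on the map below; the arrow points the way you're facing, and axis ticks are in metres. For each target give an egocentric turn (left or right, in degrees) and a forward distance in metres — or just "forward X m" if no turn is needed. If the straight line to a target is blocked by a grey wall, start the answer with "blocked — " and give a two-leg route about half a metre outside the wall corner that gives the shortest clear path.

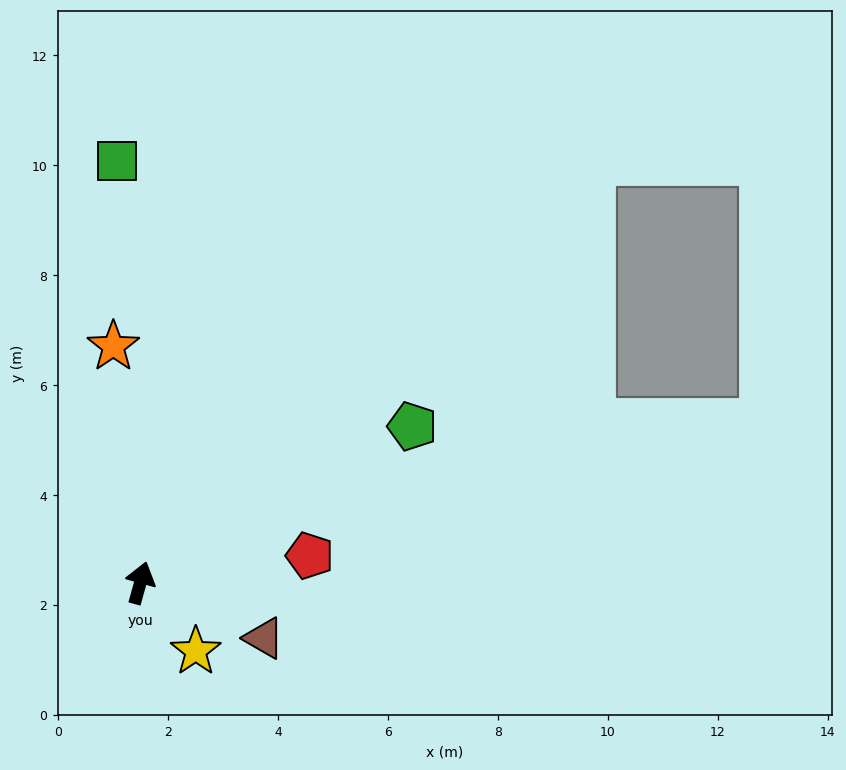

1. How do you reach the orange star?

turn left 22°, forward 4.3 m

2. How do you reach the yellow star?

turn right 125°, forward 1.6 m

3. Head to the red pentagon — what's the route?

turn right 65°, forward 3.1 m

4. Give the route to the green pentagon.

turn right 45°, forward 5.7 m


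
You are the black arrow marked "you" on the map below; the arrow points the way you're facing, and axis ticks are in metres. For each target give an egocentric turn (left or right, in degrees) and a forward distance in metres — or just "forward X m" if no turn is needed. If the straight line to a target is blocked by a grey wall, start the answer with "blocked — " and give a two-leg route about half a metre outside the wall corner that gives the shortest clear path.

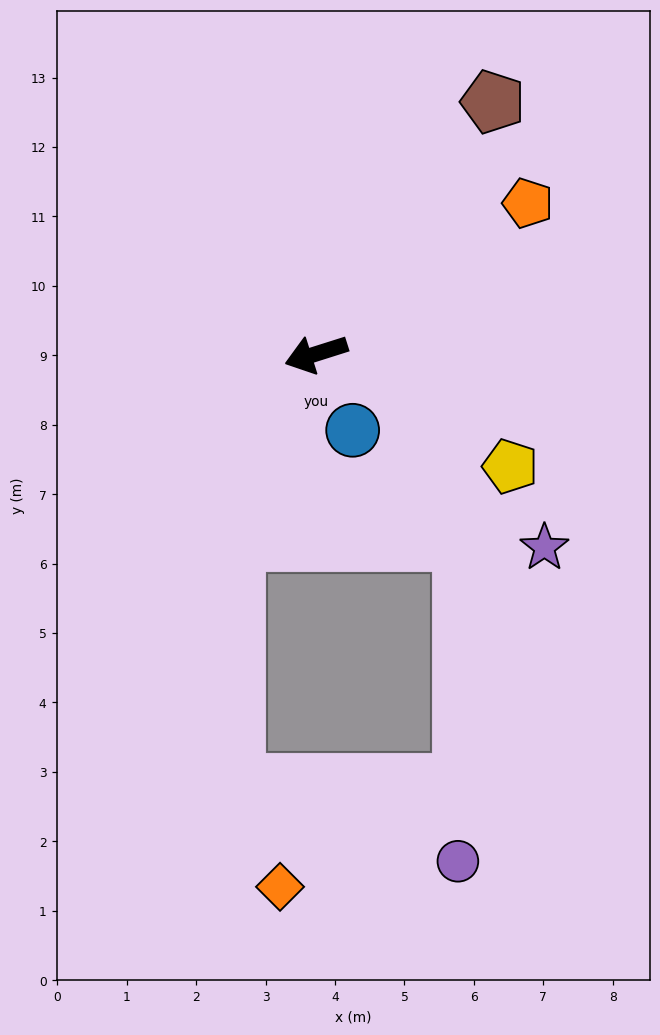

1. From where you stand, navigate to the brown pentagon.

turn right 143°, forward 4.4 m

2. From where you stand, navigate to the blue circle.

turn left 98°, forward 1.2 m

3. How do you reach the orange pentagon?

turn right 162°, forward 3.7 m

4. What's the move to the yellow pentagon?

turn left 132°, forward 3.2 m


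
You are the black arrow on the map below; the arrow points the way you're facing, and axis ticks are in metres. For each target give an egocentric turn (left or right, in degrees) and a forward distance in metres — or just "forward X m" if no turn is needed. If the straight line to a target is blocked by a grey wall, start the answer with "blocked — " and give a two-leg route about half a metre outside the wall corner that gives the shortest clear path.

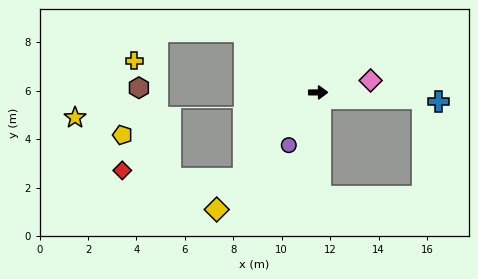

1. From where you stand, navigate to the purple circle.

turn right 119°, forward 2.5 m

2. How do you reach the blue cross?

turn right 5°, forward 5.0 m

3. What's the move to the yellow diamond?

turn right 131°, forward 6.4 m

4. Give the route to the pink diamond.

turn left 13°, forward 2.2 m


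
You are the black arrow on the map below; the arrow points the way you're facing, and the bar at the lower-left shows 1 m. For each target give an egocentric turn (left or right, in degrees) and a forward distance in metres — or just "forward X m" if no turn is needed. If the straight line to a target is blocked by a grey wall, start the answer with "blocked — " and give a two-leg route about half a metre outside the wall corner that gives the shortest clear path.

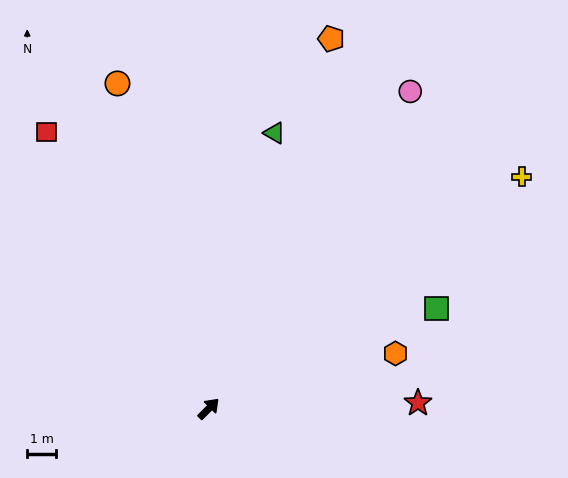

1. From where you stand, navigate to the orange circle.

turn left 60°, forward 11.7 m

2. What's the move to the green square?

turn right 22°, forward 8.6 m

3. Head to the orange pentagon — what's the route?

turn left 26°, forward 13.5 m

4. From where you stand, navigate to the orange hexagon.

turn right 29°, forward 6.7 m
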